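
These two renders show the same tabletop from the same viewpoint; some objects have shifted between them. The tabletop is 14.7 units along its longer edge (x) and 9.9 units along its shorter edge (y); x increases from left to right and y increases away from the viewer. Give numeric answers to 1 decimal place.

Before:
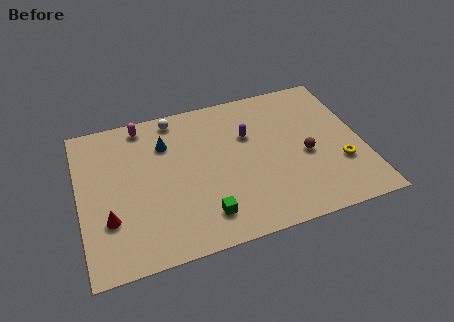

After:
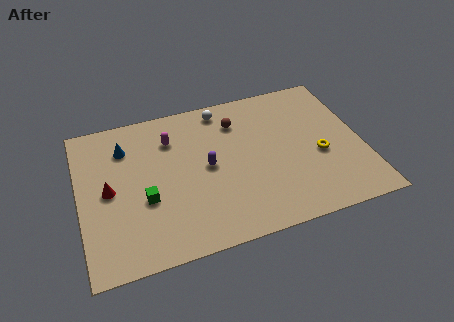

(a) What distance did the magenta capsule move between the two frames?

2.0

The magenta capsule was near (3.5, 8.8) before and (4.9, 7.4) after, so it travelled √(1.4² + 1.4²) ≈ 2.0 units.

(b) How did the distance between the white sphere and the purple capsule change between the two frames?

-0.5

The distance was about 4.4 in the first image and 3.9 in the second, so they moved 0.5 units closer together.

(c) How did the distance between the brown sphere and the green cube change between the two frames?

+0.4

The distance was about 6.0 in the first image and 6.4 in the second, so they moved 0.4 units further apart.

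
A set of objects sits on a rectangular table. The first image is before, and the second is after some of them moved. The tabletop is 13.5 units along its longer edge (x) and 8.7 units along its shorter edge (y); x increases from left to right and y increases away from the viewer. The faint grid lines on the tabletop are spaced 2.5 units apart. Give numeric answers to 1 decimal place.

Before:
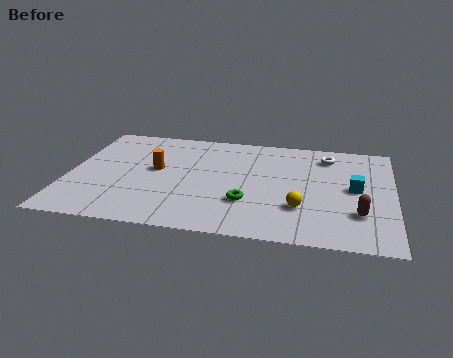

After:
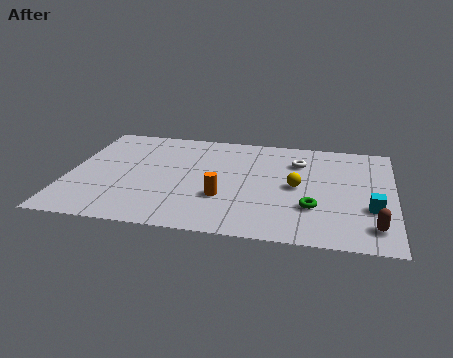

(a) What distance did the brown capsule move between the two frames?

1.1

The brown capsule was near (12.1, 2.5) before and (12.7, 1.6) after, so it travelled √(0.6² + 0.9²) ≈ 1.1 units.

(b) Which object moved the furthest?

the orange cylinder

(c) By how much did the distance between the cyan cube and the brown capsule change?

-0.6

The distance was about 2.0 in the first image and 1.4 in the second, so they moved 0.6 units closer together.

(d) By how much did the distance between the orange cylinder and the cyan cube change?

-2.2

They were about 8.3 units apart before and 6.1 after — 2.2 units closer together.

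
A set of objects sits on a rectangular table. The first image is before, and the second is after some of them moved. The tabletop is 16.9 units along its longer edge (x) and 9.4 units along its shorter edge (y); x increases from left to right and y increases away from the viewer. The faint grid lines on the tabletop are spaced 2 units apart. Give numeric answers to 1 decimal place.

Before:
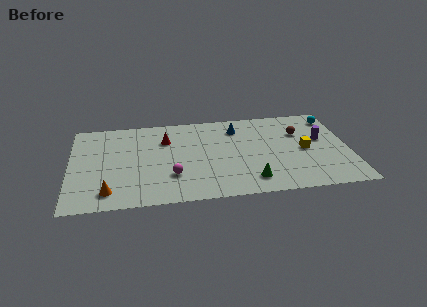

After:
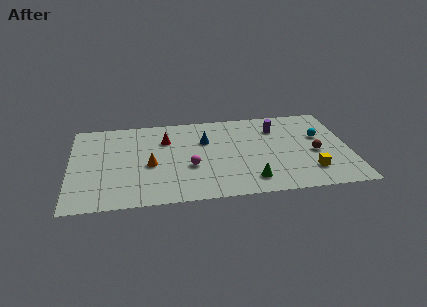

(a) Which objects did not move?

the red cone and the green cone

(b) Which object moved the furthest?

the orange cone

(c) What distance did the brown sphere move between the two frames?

2.4

The brown sphere moved from about (14.0, 6.4) to (14.8, 4.1), a distance of √(0.8² + 2.3²) ≈ 2.4.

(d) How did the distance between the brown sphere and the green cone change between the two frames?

-1.0

They were about 5.7 units apart before and 4.7 after — 1.0 units closer together.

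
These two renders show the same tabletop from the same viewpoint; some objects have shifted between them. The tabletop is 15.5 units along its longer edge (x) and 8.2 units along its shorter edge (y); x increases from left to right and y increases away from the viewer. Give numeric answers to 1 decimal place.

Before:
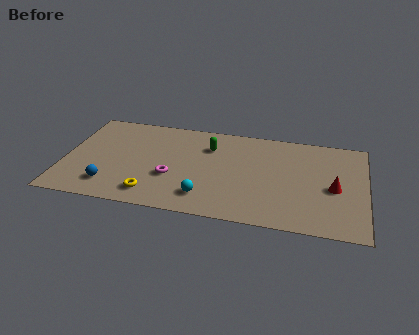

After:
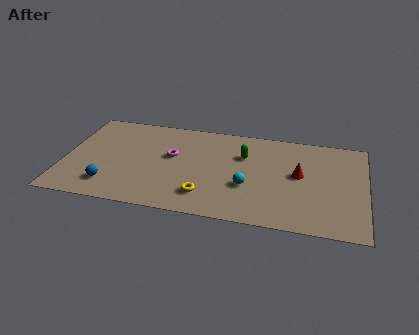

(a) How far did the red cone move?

2.0

The red cone was near (13.9, 3.7) before and (12.1, 4.5) after, so it travelled √(1.8² + 0.8²) ≈ 2.0 units.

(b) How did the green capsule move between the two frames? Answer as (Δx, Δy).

(1.8, -0.4)

The green capsule started near (7.4, 6.0) and ended near (9.2, 5.6).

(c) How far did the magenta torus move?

1.8

The magenta torus was near (5.6, 3.0) before and (5.5, 4.8) after, so it travelled √(0.1² + 1.8²) ≈ 1.8 units.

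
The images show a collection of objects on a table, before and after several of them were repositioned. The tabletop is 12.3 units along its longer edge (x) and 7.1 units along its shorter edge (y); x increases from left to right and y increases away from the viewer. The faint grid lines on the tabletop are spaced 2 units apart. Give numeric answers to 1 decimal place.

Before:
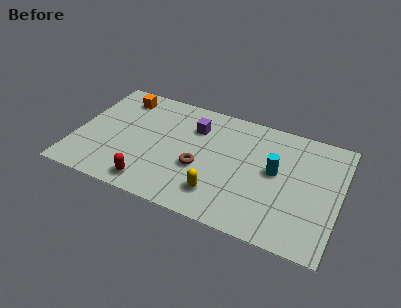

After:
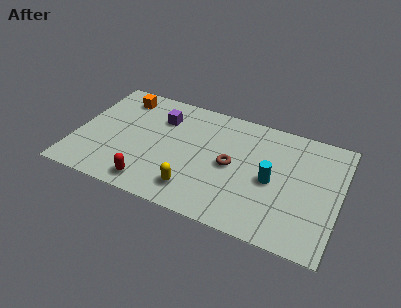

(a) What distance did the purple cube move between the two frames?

1.6

From (5.4, 5.2) to (3.8, 5.2), the purple cube covered √(1.6² + 0.0²) ≈ 1.6 units.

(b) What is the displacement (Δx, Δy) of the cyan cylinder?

(-0.1, -0.6)

From the two frames, the cyan cylinder sits at roughly (9.3, 3.9) before and (9.2, 3.3) after.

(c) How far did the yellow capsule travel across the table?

1.1

The yellow capsule moved from about (6.9, 1.6) to (5.8, 1.4), a distance of √(1.1² + 0.2²) ≈ 1.1.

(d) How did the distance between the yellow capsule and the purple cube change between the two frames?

+0.4

They were about 3.9 units apart before and 4.3 after — 0.4 units further apart.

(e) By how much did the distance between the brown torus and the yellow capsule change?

+1.0

The distance was about 1.6 in the first image and 2.6 in the second, so they moved 1.0 units further apart.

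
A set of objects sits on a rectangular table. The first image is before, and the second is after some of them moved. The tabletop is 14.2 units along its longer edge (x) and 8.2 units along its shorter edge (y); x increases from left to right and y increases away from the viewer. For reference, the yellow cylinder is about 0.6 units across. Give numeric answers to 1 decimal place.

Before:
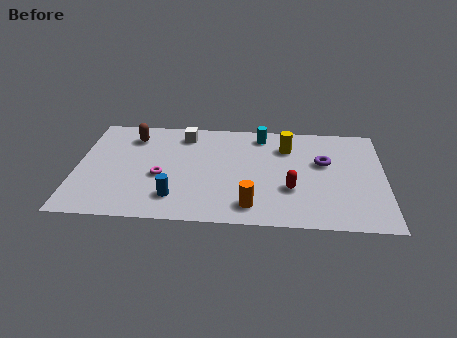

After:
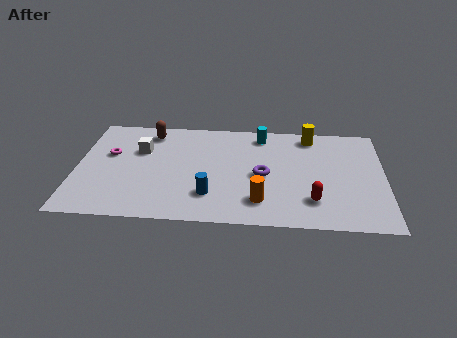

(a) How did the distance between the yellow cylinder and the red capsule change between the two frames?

+1.8

Before: roughly 3.3 units apart; after: 5.1. That's 1.8 units further apart.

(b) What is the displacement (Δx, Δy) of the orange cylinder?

(0.4, 0.4)

From the two frames, the orange cylinder sits at roughly (8.1, 1.4) before and (8.5, 1.8) after.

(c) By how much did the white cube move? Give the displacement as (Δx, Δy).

(-2.0, -1.4)

The white cube was at about (4.9, 6.8) and moved to about (2.9, 5.4).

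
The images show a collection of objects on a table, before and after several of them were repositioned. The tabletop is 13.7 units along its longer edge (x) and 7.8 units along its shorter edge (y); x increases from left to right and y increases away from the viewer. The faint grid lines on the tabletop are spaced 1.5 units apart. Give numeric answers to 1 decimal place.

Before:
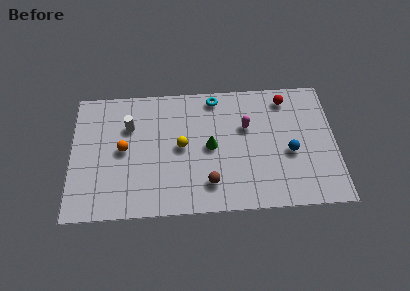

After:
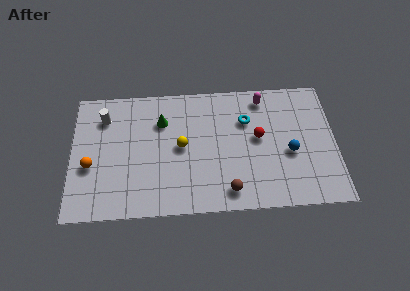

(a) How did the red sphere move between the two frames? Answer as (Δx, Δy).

(-1.5, -2.3)

The red sphere started near (11.2, 6.6) and ended near (9.7, 4.3).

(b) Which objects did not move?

the blue sphere and the yellow sphere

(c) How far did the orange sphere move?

1.9

From (2.7, 4.0) to (1.0, 3.1), the orange sphere covered √(1.7² + 0.9²) ≈ 1.9 units.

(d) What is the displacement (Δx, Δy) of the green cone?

(-2.5, 1.7)

From the two frames, the green cone sits at roughly (7.2, 3.9) before and (4.7, 5.6) after.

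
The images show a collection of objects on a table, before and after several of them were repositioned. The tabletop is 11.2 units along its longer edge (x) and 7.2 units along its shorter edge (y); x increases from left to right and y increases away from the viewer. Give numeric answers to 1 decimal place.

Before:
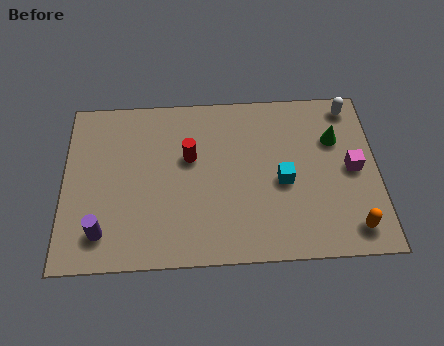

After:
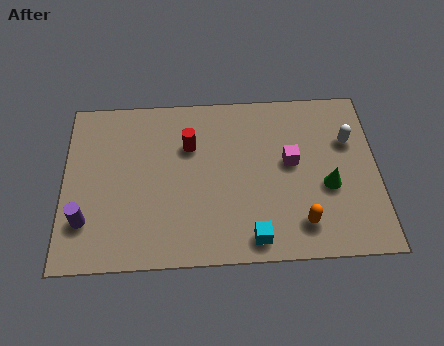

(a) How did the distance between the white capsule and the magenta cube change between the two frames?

-0.5

Before: roughly 2.7 units apart; after: 2.2. That's 0.5 units closer together.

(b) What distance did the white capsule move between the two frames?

1.5

From (10.3, 6.3) to (10.2, 4.8), the white capsule covered √(0.1² + 1.5²) ≈ 1.5 units.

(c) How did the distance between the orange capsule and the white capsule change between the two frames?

-1.4

They were about 5.2 units apart before and 3.8 after — 1.4 units closer together.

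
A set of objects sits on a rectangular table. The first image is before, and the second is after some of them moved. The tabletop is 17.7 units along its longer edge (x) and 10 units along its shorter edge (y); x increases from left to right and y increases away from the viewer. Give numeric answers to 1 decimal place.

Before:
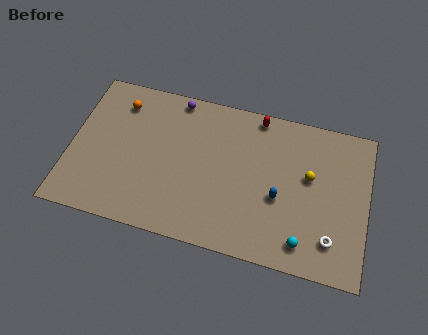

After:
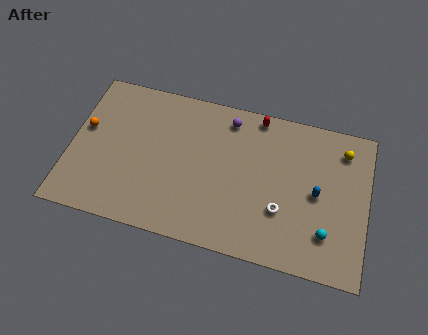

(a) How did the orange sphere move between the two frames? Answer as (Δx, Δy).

(-1.9, -2.2)

The orange sphere started near (2.7, 8.0) and ended near (0.8, 5.8).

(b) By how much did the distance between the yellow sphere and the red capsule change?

+0.7

The distance was about 4.6 in the first image and 5.3 in the second, so they moved 0.7 units further apart.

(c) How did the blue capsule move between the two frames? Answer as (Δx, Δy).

(2.2, 0.8)

The blue capsule started near (12.5, 4.1) and ended near (14.7, 4.9).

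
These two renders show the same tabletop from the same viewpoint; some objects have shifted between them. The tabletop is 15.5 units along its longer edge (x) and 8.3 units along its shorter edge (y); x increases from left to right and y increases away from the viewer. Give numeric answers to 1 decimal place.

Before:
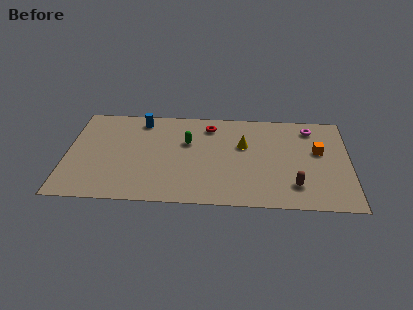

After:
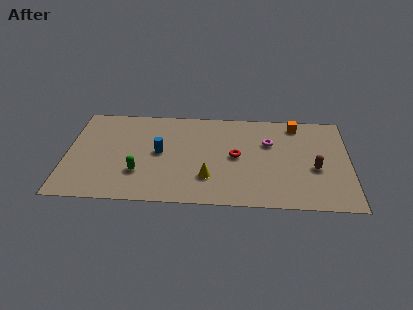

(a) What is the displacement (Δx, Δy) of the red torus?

(1.5, -2.6)

From the two frames, the red torus sits at roughly (7.8, 6.8) before and (9.3, 4.2) after.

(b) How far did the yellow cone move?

3.5

The yellow cone was near (9.7, 5.2) before and (7.8, 2.3) after, so it travelled √(1.9² + 2.9²) ≈ 3.5 units.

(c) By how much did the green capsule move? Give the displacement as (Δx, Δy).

(-2.6, -2.8)

From the two frames, the green capsule sits at roughly (6.6, 5.3) before and (4.0, 2.5) after.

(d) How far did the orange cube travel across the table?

2.6

The orange cube was near (13.8, 4.9) before and (12.6, 7.2) after, so it travelled √(1.2² + 2.3²) ≈ 2.6 units.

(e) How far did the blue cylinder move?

3.0

From (4.0, 7.1) to (5.1, 4.3), the blue cylinder covered √(1.1² + 2.8²) ≈ 3.0 units.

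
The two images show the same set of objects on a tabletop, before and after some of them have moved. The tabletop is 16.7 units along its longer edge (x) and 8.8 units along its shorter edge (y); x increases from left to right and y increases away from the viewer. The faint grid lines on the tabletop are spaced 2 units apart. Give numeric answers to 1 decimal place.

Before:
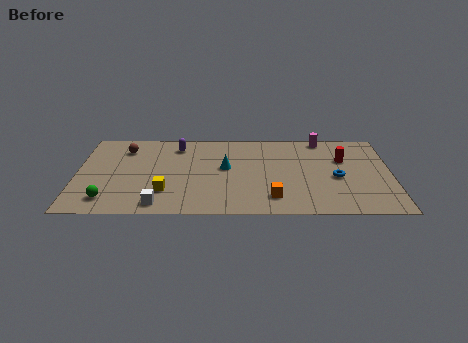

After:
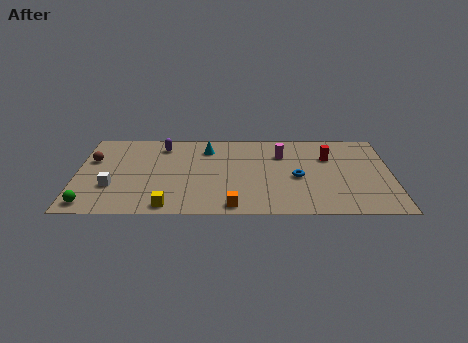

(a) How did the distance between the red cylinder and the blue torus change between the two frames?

+0.8

They were about 1.9 units apart before and 2.7 after — 0.8 units further apart.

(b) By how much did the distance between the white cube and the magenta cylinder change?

-1.5

The distance was about 11.1 in the first image and 9.6 in the second, so they moved 1.5 units closer together.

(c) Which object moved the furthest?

the white cube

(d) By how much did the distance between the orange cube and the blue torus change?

+0.5

Before: roughly 4.0 units apart; after: 4.5. That's 0.5 units further apart.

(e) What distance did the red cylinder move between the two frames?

0.8

The red cylinder moved from about (14.2, 5.8) to (13.4, 6.0), a distance of √(0.8² + 0.2²) ≈ 0.8.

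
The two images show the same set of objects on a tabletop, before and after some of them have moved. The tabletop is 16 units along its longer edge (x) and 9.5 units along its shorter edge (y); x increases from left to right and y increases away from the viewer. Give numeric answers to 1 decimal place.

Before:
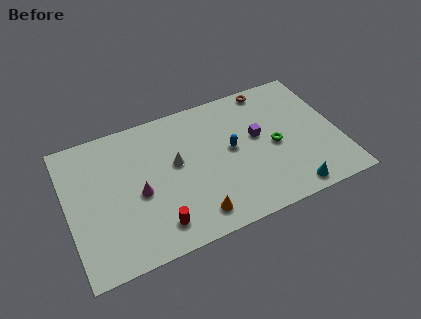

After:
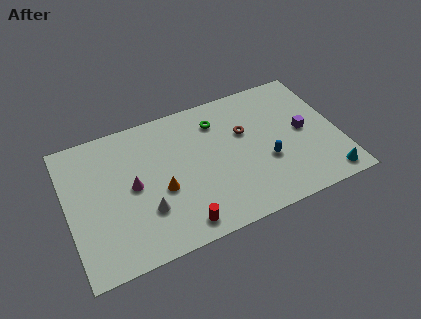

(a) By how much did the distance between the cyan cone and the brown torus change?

-1.1

They were about 7.6 units apart before and 6.5 after — 1.1 units closer together.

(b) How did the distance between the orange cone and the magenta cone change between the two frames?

-2.2

Before: roughly 4.0 units apart; after: 1.8. That's 2.2 units closer together.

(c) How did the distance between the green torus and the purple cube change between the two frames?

+4.2

They were about 1.3 units apart before and 5.5 after — 4.2 units further apart.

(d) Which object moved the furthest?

the green torus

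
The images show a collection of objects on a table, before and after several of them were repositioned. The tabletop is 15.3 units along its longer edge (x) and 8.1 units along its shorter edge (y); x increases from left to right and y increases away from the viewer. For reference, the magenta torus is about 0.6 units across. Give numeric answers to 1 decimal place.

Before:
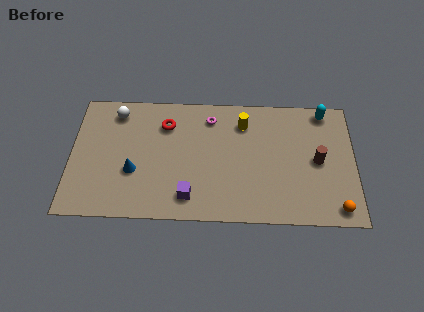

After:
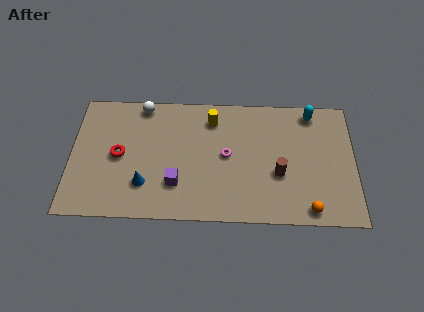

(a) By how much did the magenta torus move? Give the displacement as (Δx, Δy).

(0.9, -2.4)

The magenta torus was at about (7.5, 6.6) and moved to about (8.4, 4.2).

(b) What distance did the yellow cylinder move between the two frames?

1.7

From (9.3, 6.3) to (7.6, 6.5), the yellow cylinder covered √(1.7² + 0.2²) ≈ 1.7 units.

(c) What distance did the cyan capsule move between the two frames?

0.7

The cyan capsule moved from about (13.7, 7.2) to (13.0, 7.1), a distance of √(0.7² + 0.1²) ≈ 0.7.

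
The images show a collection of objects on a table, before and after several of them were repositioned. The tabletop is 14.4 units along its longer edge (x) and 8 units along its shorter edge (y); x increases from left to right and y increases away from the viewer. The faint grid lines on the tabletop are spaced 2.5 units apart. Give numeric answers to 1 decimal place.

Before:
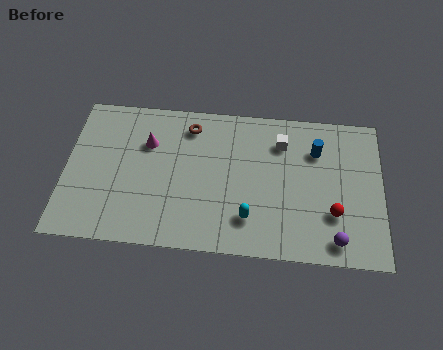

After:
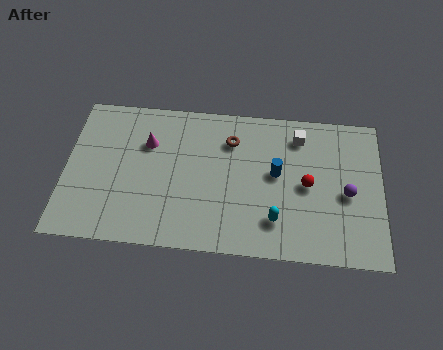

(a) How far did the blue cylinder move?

2.3

From (11.4, 5.8) to (9.6, 4.4), the blue cylinder covered √(1.8² + 1.4²) ≈ 2.3 units.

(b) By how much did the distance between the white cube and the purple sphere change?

-2.0

Before: roughly 5.6 units apart; after: 3.6. That's 2.0 units closer together.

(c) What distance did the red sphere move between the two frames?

1.8

The red sphere was near (12.2, 2.5) before and (11.0, 3.9) after, so it travelled √(1.2² + 1.4²) ≈ 1.8 units.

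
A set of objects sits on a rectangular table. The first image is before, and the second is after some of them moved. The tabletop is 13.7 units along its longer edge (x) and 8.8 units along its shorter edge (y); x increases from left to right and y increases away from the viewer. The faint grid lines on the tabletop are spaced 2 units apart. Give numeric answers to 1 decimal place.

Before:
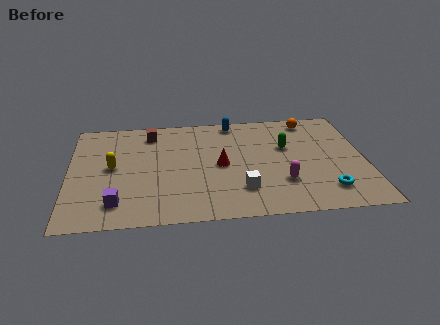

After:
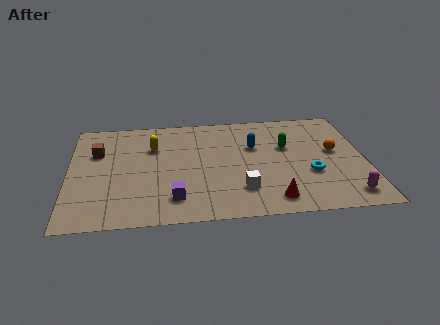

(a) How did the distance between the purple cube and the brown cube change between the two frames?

-0.4

Before: roughly 5.8 units apart; after: 5.4. That's 0.4 units closer together.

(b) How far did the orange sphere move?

3.0

The orange sphere was near (11.3, 7.7) before and (12.3, 4.9) after, so it travelled √(1.0² + 2.8²) ≈ 3.0 units.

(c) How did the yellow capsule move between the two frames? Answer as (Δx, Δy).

(1.9, 1.5)

From the two frames, the yellow capsule sits at roughly (2.0, 4.6) before and (3.9, 6.1) after.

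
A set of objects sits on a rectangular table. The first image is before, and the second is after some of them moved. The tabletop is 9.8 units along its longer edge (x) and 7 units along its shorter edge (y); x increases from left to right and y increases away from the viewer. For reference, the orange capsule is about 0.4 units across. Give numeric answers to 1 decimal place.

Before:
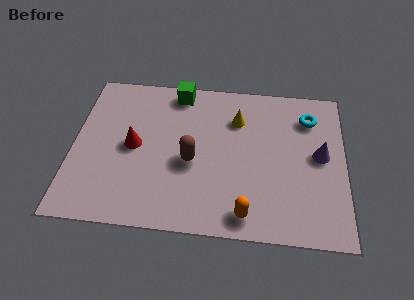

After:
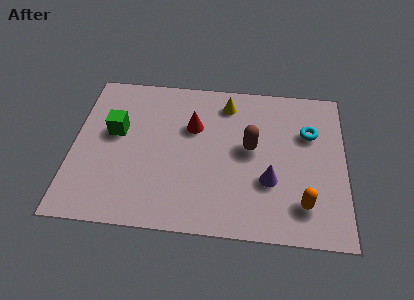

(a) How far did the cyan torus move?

0.7

The cyan torus moved from about (8.5, 5.4) to (8.5, 4.7), a distance of √(0.0² + 0.7²) ≈ 0.7.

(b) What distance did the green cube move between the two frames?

3.0

The green cube moved from about (3.7, 6.2) to (1.5, 4.1), a distance of √(2.2² + 2.1²) ≈ 3.0.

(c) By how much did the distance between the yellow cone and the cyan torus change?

+0.6

Before: roughly 2.6 units apart; after: 3.2. That's 0.6 units further apart.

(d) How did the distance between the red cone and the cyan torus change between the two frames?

-2.4

They were about 6.6 units apart before and 4.2 after — 2.4 units closer together.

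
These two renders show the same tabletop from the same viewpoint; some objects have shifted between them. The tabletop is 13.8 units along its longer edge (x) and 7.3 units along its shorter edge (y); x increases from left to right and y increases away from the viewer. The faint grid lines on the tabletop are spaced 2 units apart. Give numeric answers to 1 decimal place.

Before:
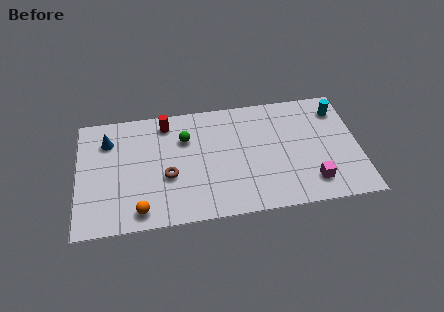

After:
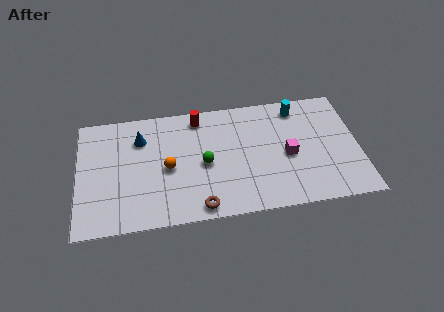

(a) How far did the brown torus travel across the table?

2.6

From (4.4, 2.9) to (5.9, 0.8), the brown torus covered √(1.5² + 2.1²) ≈ 2.6 units.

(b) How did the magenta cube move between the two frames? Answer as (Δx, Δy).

(-1.1, 1.8)

The magenta cube started near (11.4, 1.5) and ended near (10.3, 3.3).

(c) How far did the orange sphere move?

2.8

The orange sphere moved from about (3.0, 1.0) to (4.4, 3.4), a distance of √(1.4² + 2.4²) ≈ 2.8.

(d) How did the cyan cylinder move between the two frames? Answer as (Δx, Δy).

(-2.0, 0.4)

From the two frames, the cyan cylinder sits at roughly (12.9, 5.8) before and (10.9, 6.2) after.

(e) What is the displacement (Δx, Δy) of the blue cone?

(1.6, -0.1)

The blue cone was at about (1.5, 5.5) and moved to about (3.1, 5.4).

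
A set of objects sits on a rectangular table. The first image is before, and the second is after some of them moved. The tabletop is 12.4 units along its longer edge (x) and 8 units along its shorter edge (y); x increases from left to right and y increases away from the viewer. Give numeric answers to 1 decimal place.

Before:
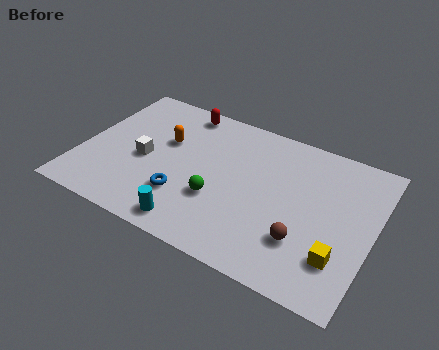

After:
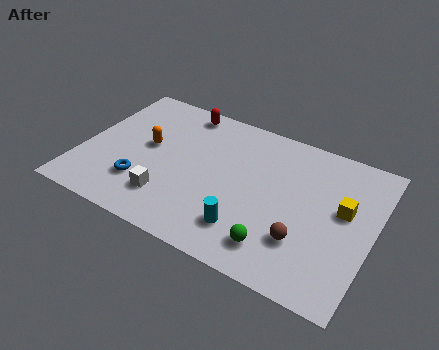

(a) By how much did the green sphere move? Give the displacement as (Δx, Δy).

(2.7, -1.3)

From the two frames, the green sphere sits at roughly (6.0, 2.8) before and (8.7, 1.5) after.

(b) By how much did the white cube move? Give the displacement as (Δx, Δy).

(1.3, -1.7)

From the two frames, the white cube sits at roughly (2.7, 3.6) before and (4.0, 1.9) after.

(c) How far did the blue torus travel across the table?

1.8

The blue torus moved from about (4.6, 2.3) to (2.8, 2.2), a distance of √(1.8² + 0.1²) ≈ 1.8.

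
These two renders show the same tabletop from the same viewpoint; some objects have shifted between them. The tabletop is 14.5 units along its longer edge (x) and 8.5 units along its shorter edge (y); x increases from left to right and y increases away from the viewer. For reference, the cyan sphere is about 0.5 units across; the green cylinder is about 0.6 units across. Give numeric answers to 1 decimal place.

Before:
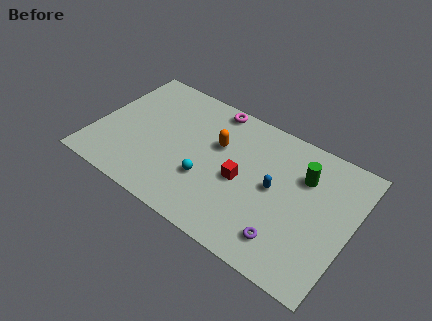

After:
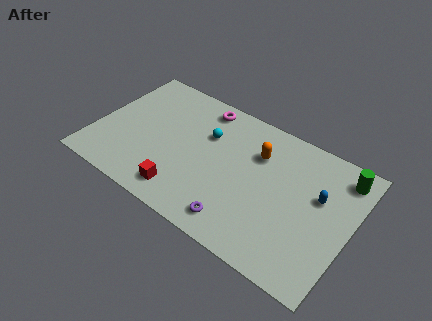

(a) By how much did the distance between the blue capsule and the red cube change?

+6.2

They were about 1.9 units apart before and 8.1 after — 6.2 units further apart.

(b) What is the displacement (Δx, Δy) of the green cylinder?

(2.0, 1.1)

The green cylinder started near (11.6, 6.0) and ended near (13.6, 7.1).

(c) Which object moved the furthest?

the red cube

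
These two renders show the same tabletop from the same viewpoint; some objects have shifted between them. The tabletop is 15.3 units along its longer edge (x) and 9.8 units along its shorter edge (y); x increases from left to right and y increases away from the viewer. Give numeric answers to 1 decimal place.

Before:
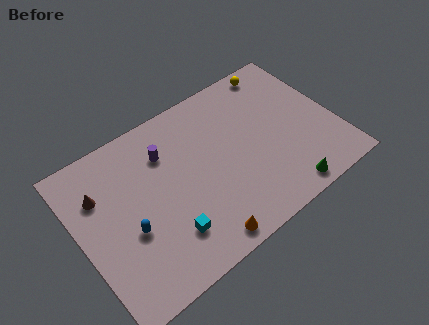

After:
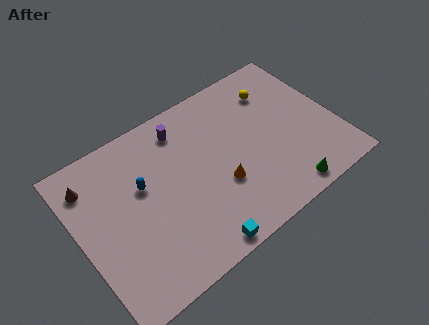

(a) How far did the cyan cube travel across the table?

2.1

The cyan cube moved from about (4.7, 2.4) to (6.1, 0.8), a distance of √(1.4² + 1.6²) ≈ 2.1.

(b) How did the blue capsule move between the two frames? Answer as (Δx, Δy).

(1.2, 2.1)

The blue capsule was at about (2.7, 3.9) and moved to about (3.9, 6.0).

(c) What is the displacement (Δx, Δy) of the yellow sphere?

(-0.5, -1.3)

From the two frames, the yellow sphere sits at roughly (12.8, 8.8) before and (12.3, 7.5) after.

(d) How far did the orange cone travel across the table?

3.0

The orange cone was near (6.4, 1.0) before and (8.1, 3.5) after, so it travelled √(1.7² + 2.5²) ≈ 3.0 units.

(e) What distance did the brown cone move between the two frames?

1.0

The brown cone moved from about (1.5, 6.9) to (1.1, 7.8), a distance of √(0.4² + 0.9²) ≈ 1.0.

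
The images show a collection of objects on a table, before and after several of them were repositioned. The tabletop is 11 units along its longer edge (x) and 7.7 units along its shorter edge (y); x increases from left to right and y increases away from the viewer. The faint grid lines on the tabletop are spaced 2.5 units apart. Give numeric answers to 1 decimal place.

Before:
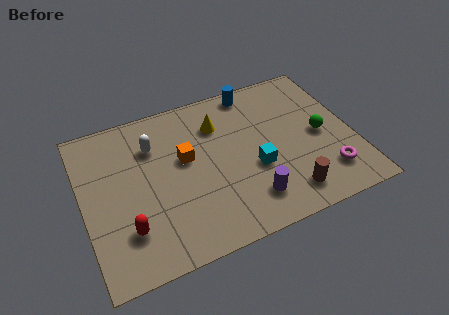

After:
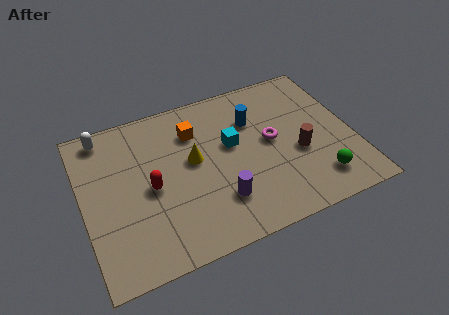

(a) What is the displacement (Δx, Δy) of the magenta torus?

(-2.0, 2.4)

The magenta torus started near (9.7, 1.7) and ended near (7.7, 4.1).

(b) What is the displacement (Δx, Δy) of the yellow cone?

(-1.2, -1.4)

The yellow cone was at about (5.7, 5.7) and moved to about (4.5, 4.3).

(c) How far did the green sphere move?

2.2

The green sphere moved from about (9.7, 3.7) to (9.3, 1.5), a distance of √(0.4² + 2.2²) ≈ 2.2.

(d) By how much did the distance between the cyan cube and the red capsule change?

-1.9

They were about 5.4 units apart before and 3.5 after — 1.9 units closer together.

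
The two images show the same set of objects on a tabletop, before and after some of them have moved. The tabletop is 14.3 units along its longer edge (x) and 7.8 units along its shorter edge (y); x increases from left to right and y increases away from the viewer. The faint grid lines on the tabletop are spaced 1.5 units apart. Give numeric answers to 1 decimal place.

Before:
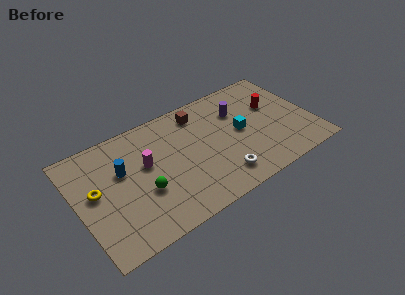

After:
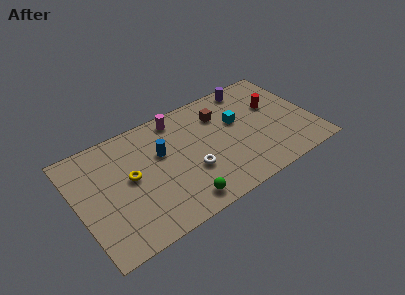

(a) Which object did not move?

the red cylinder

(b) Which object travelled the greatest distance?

the magenta cylinder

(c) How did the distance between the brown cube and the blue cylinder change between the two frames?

-1.3

The distance was about 5.2 in the first image and 3.9 in the second, so they moved 1.3 units closer together.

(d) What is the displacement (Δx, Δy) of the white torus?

(-1.6, 1.3)

From the two frames, the white torus sits at roughly (8.3, 1.5) before and (6.7, 2.8) after.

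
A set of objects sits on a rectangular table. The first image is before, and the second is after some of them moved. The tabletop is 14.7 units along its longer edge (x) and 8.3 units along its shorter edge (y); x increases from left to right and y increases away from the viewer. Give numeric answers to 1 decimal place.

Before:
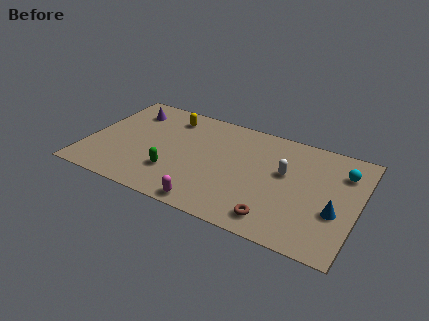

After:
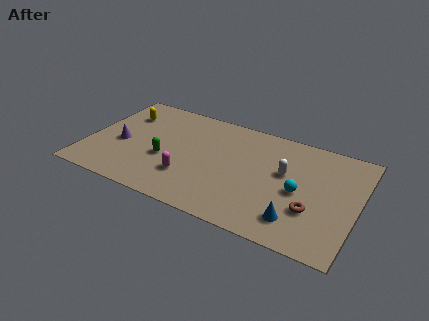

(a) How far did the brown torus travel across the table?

2.3

The brown torus was near (10.6, 1.3) before and (12.4, 2.7) after, so it travelled √(1.8² + 1.4²) ≈ 2.3 units.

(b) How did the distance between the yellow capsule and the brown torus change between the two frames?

+2.8

They were about 8.5 units apart before and 11.3 after — 2.8 units further apart.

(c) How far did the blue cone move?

2.4

The blue cone moved from about (13.6, 3.1) to (11.7, 1.7), a distance of √(1.9² + 1.4²) ≈ 2.4.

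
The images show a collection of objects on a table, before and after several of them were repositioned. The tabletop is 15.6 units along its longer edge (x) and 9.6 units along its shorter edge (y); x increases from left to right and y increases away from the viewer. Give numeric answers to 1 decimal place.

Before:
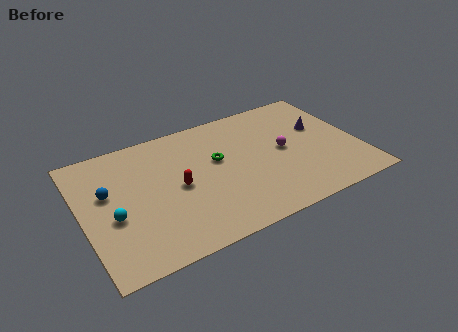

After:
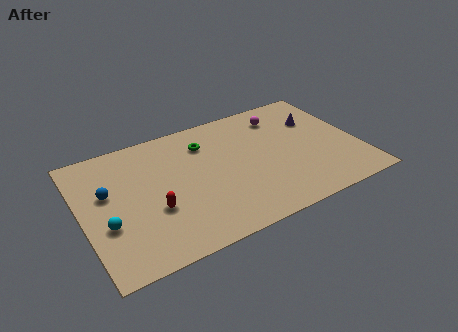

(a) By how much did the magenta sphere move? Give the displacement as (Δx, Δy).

(0.3, 2.8)

From the two frames, the magenta sphere sits at roughly (11.4, 4.9) before and (11.7, 7.7) after.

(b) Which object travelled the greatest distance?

the magenta sphere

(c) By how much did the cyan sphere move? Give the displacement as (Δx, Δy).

(-0.4, -0.4)

The cyan sphere was at about (1.6, 3.9) and moved to about (1.2, 3.5).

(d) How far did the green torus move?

1.7

The green torus was near (7.7, 5.7) before and (7.2, 7.3) after, so it travelled √(0.5² + 1.6²) ≈ 1.7 units.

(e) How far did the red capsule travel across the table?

1.9

From (5.3, 4.6) to (3.8, 3.5), the red capsule covered √(1.5² + 1.1²) ≈ 1.9 units.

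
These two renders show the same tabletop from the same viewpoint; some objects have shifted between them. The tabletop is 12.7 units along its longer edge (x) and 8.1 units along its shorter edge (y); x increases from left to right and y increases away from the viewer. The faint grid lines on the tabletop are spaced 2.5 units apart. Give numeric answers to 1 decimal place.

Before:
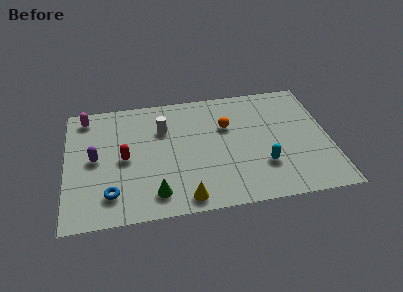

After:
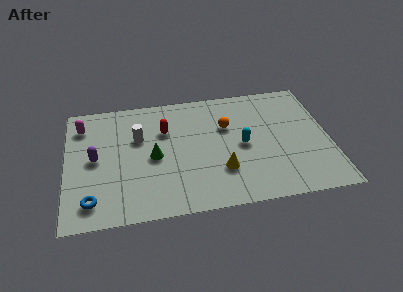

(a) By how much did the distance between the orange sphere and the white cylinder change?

+1.2

Before: roughly 3.1 units apart; after: 4.3. That's 1.2 units further apart.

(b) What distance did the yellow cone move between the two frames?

2.3

From (5.6, 0.9) to (7.4, 2.4), the yellow cone covered √(1.8² + 1.5²) ≈ 2.3 units.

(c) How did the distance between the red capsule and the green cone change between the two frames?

-1.1

Before: roughly 2.9 units apart; after: 1.8. That's 1.1 units closer together.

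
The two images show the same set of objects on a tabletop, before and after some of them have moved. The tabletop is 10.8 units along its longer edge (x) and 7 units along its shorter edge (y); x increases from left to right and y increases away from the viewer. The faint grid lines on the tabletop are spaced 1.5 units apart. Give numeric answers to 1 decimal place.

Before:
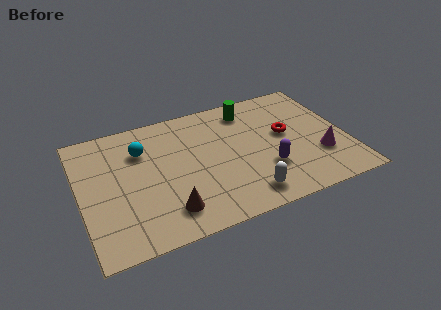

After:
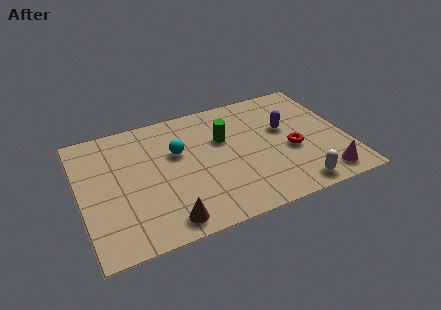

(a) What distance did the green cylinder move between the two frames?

1.8

The green cylinder was near (7.1, 5.8) before and (5.9, 4.5) after, so it travelled √(1.2² + 1.3²) ≈ 1.8 units.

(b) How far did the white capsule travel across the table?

2.0

The white capsule moved from about (6.4, 1.1) to (8.4, 0.8), a distance of √(2.0² + 0.3²) ≈ 2.0.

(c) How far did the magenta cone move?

1.2

From (9.6, 2.2) to (9.6, 1.0), the magenta cone covered √(0.0² + 1.2²) ≈ 1.2 units.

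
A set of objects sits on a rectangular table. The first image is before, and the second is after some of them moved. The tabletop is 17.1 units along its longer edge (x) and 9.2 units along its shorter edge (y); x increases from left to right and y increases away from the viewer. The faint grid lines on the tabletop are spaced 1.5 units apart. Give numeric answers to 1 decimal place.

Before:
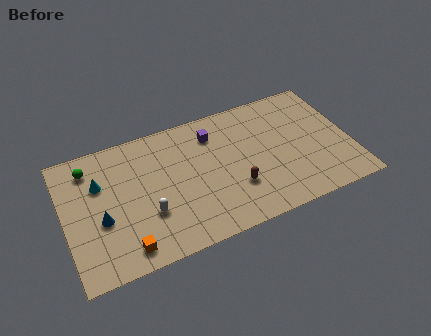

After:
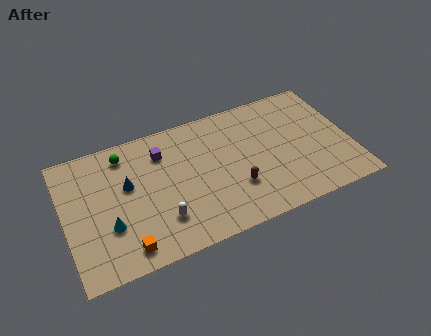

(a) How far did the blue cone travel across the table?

2.5

The blue cone moved from about (2.1, 3.7) to (3.8, 5.5), a distance of √(1.7² + 1.8²) ≈ 2.5.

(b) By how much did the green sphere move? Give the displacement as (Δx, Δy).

(2.1, 0.2)

From the two frames, the green sphere sits at roughly (1.7, 7.5) before and (3.8, 7.7) after.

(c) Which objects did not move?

the orange cube and the brown capsule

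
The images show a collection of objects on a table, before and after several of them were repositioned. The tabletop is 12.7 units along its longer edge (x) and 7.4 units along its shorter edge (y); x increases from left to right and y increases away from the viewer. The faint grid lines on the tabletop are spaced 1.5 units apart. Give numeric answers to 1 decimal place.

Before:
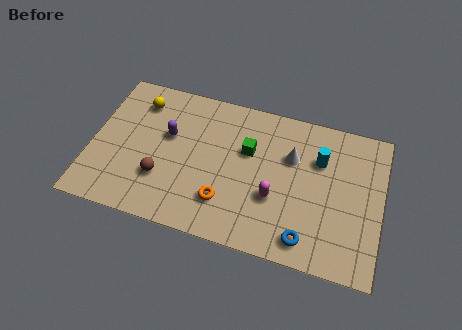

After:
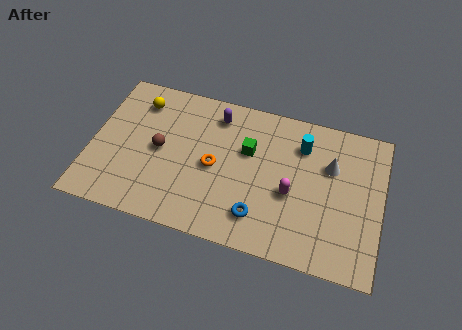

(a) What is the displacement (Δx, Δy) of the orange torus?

(-0.6, 1.6)

The orange torus was at about (6.0, 1.9) and moved to about (5.4, 3.5).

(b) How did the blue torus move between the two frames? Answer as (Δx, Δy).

(-2.1, 0.5)

From the two frames, the blue torus sits at roughly (9.6, 1.1) before and (7.5, 1.6) after.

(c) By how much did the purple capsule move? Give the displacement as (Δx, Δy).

(2.0, 1.6)

The purple capsule started near (3.3, 4.5) and ended near (5.3, 6.1).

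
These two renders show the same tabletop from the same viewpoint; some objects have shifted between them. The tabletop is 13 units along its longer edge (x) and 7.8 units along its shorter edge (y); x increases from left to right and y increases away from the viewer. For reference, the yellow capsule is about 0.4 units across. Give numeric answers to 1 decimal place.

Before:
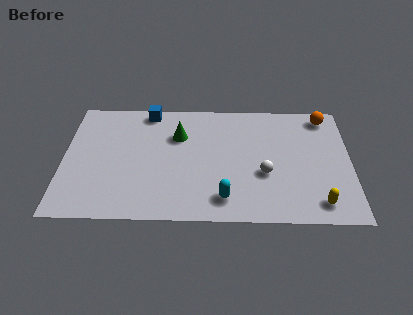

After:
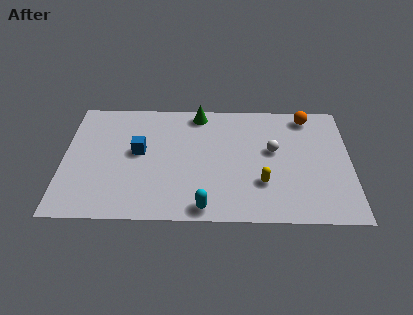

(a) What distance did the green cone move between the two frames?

1.7

The green cone moved from about (5.2, 5.4) to (6.1, 6.9), a distance of √(0.9² + 1.5²) ≈ 1.7.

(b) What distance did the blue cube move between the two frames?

2.7

The blue cube was near (3.8, 7.0) before and (3.4, 4.3) after, so it travelled √(0.4² + 2.7²) ≈ 2.7 units.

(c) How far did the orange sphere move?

0.8

The orange sphere was near (11.9, 6.8) before and (11.1, 6.8) after, so it travelled √(0.8² + 0.0²) ≈ 0.8 units.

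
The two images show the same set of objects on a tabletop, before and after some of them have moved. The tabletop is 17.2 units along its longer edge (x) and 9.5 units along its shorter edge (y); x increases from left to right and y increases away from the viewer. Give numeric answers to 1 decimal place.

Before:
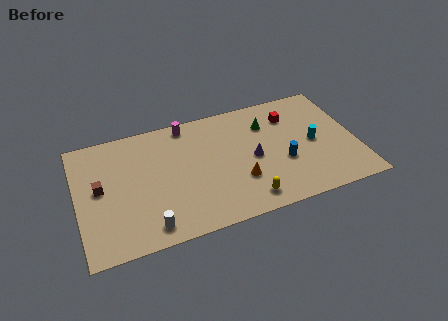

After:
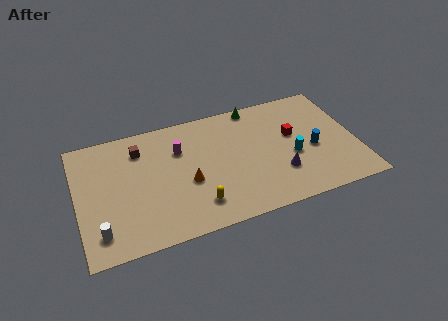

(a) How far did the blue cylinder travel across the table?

2.0

The blue cylinder moved from about (12.6, 3.6) to (14.5, 4.1), a distance of √(1.9² + 0.5²) ≈ 2.0.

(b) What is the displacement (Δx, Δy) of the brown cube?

(2.6, 2.3)

From the two frames, the brown cube sits at roughly (1.4, 5.1) before and (4.0, 7.4) after.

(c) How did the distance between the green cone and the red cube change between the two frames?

+2.2

Before: roughly 1.5 units apart; after: 3.7. That's 2.2 units further apart.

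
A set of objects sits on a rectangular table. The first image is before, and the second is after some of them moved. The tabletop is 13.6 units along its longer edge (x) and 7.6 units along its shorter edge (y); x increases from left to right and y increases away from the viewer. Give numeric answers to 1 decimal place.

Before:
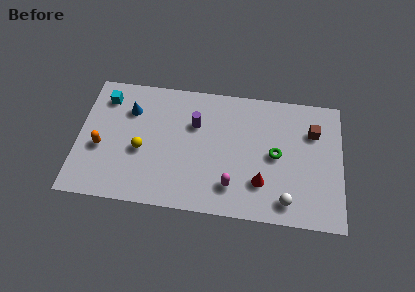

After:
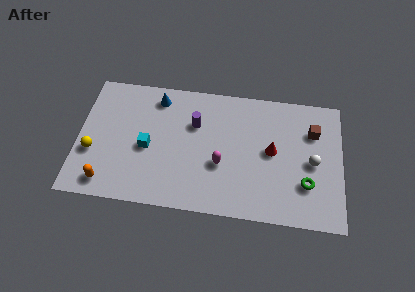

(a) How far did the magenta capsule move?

1.3

From (8.0, 1.7) to (7.4, 2.9), the magenta capsule covered √(0.6² + 1.2²) ≈ 1.3 units.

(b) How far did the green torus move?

2.2

The green torus moved from about (10.2, 3.8) to (11.8, 2.3), a distance of √(1.6² + 1.5²) ≈ 2.2.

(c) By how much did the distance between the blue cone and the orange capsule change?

+3.0

The distance was about 2.8 in the first image and 5.8 in the second, so they moved 3.0 units further apart.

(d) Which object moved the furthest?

the cyan cube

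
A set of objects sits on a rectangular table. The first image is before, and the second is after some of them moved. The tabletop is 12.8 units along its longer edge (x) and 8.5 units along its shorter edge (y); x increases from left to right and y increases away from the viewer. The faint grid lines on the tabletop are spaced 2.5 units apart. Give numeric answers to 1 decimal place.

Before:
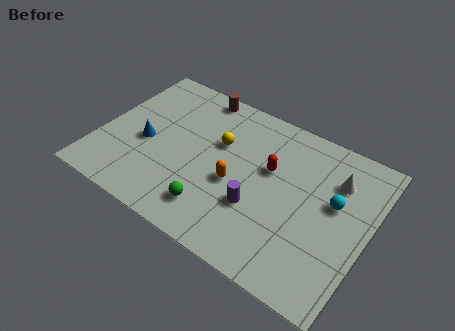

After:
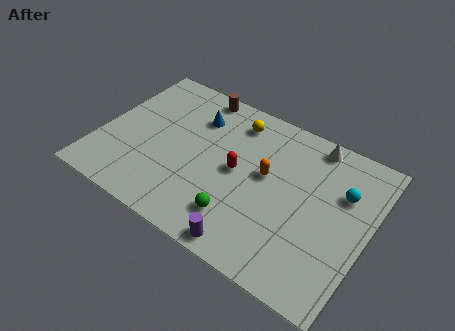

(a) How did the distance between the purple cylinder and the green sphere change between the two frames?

-0.9

They were about 2.2 units apart before and 1.3 after — 0.9 units closer together.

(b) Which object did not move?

the brown cylinder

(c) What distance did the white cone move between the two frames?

1.9

The white cone moved from about (11.0, 6.2) to (9.7, 7.6), a distance of √(1.3² + 1.4²) ≈ 1.9.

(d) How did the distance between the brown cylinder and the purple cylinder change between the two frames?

+1.8

Before: roughly 6.1 units apart; after: 7.9. That's 1.8 units further apart.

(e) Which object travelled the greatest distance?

the blue cone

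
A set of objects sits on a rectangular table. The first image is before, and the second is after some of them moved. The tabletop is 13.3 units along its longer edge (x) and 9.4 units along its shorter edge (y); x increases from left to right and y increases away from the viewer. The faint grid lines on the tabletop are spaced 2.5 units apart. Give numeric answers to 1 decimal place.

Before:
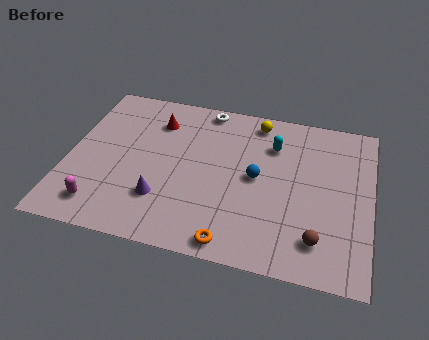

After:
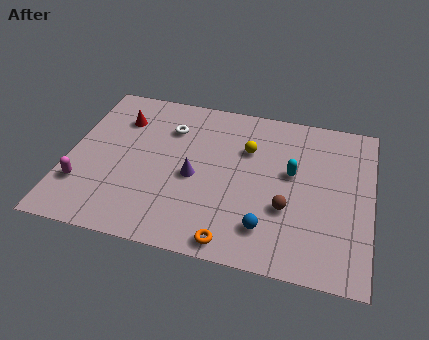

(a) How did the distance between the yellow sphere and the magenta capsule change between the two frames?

-1.2

They were about 9.2 units apart before and 8.0 after — 1.2 units closer together.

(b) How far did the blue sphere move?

2.9

The blue sphere was near (8.3, 4.8) before and (8.9, 2.0) after, so it travelled √(0.6² + 2.8²) ≈ 2.9 units.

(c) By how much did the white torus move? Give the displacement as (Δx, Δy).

(-1.5, -1.6)

The white torus was at about (5.8, 8.5) and moved to about (4.3, 6.9).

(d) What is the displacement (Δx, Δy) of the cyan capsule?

(0.9, -1.5)

From the two frames, the cyan capsule sits at roughly (8.9, 6.9) before and (9.8, 5.4) after.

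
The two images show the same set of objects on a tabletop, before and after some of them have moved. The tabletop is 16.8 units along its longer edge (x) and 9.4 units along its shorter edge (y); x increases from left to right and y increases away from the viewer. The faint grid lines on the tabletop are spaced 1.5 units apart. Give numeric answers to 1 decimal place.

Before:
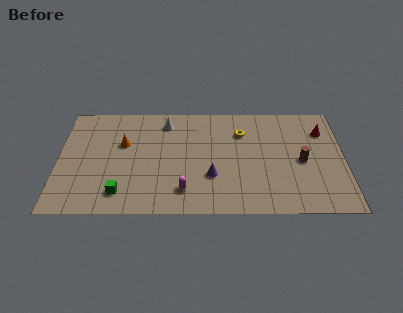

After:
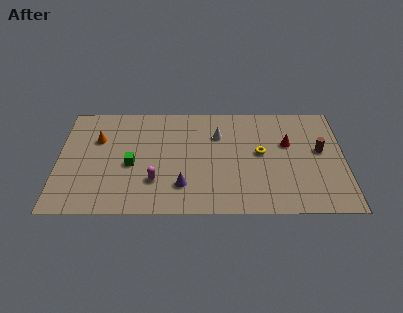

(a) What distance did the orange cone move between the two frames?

1.6

The orange cone was near (3.8, 5.9) before and (2.3, 6.3) after, so it travelled √(1.5² + 0.4²) ≈ 1.6 units.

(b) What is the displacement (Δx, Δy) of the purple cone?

(-1.7, -0.8)

The purple cone started near (9.0, 3.1) and ended near (7.3, 2.3).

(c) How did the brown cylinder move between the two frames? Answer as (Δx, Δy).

(1.1, 0.9)

The brown cylinder started near (14.3, 4.4) and ended near (15.4, 5.3).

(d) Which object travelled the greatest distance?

the white cone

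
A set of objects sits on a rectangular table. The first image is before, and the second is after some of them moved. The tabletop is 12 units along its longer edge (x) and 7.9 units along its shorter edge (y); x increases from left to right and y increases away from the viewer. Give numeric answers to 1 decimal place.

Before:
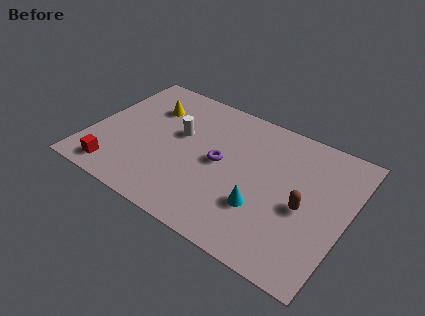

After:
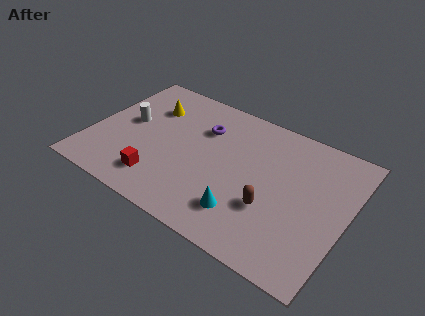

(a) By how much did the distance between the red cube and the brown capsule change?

-3.6

The distance was about 8.8 in the first image and 5.2 in the second, so they moved 3.6 units closer together.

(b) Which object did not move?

the yellow cone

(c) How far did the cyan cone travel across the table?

1.0

The cyan cone moved from about (8.3, 2.5) to (7.6, 1.8), a distance of √(0.7² + 0.7²) ≈ 1.0.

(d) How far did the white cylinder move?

2.4

From (4.0, 4.7) to (1.6, 4.3), the white cylinder covered √(2.4² + 0.4²) ≈ 2.4 units.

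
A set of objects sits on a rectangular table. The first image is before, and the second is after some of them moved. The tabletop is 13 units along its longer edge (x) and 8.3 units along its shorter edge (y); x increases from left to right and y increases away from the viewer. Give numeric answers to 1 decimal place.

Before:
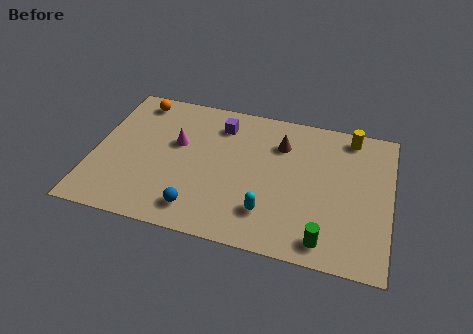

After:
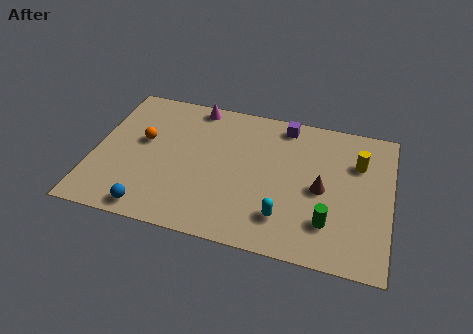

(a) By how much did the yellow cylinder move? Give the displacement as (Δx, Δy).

(0.4, -1.5)

From the two frames, the yellow cylinder sits at roughly (11.1, 7.3) before and (11.5, 5.8) after.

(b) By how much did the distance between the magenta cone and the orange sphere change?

+0.4

They were about 3.0 units apart before and 3.4 after — 0.4 units further apart.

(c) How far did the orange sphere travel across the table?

2.5

From (1.6, 7.2) to (2.1, 4.8), the orange sphere covered √(0.5² + 2.4²) ≈ 2.5 units.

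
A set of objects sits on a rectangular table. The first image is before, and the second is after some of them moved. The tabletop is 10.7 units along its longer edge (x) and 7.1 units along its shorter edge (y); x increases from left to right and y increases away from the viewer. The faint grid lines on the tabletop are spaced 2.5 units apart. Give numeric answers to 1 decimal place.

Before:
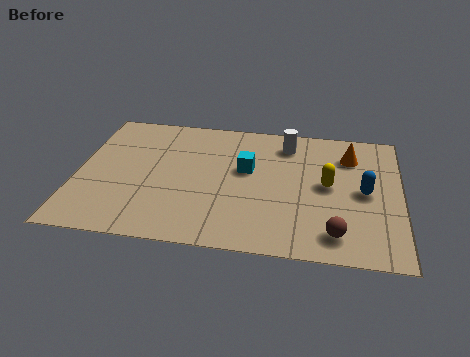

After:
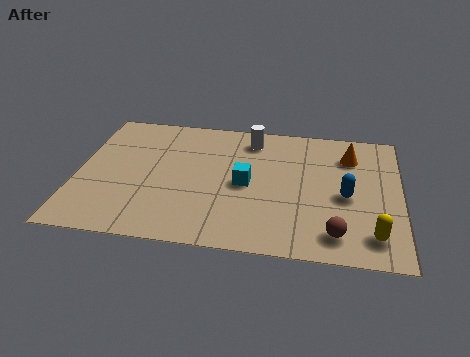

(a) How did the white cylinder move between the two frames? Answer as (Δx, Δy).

(-1.2, 0.1)

The white cylinder started near (6.9, 5.8) and ended near (5.7, 5.9).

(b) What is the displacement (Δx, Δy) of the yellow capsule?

(1.5, -2.4)

The yellow capsule started near (8.3, 3.7) and ended near (9.8, 1.3).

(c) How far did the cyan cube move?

0.8

The cyan cube was near (5.6, 4.2) before and (5.6, 3.4) after, so it travelled √(0.0² + 0.8²) ≈ 0.8 units.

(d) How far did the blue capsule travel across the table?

0.7

The blue capsule was near (9.5, 3.5) before and (8.9, 3.2) after, so it travelled √(0.6² + 0.3²) ≈ 0.7 units.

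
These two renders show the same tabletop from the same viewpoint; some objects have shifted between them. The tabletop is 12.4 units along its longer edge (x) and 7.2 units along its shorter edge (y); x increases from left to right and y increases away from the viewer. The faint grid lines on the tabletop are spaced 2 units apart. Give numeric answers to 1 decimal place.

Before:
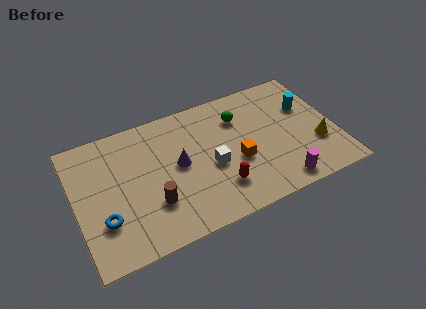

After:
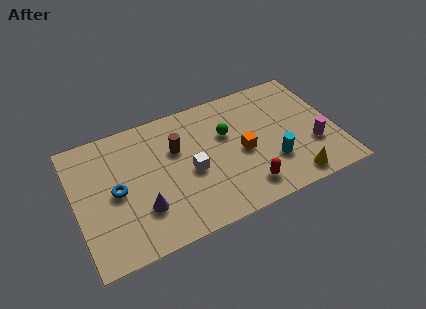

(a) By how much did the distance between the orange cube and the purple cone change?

+2.2

The distance was about 2.8 in the first image and 5.0 in the second, so they moved 2.2 units further apart.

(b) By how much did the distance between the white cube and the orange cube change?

+1.3

The distance was about 1.2 in the first image and 2.5 in the second, so they moved 1.3 units further apart.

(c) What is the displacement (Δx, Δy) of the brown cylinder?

(1.4, 2.5)

From the two frames, the brown cylinder sits at roughly (3.5, 2.2) before and (4.9, 4.7) after.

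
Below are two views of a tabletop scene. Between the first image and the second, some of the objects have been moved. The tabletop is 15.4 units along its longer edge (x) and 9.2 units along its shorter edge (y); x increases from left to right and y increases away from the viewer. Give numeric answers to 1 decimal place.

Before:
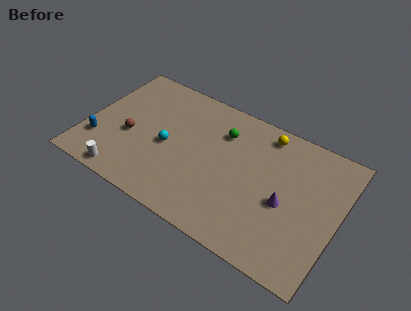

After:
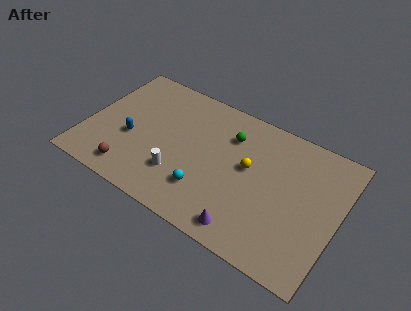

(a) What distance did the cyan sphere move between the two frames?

3.2

The cyan sphere was near (5.0, 4.2) before and (7.7, 2.4) after, so it travelled √(2.7² + 1.8²) ≈ 3.2 units.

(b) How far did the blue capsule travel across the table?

2.2

The blue capsule moved from about (1.0, 2.5) to (2.8, 3.7), a distance of √(1.8² + 1.2²) ≈ 2.2.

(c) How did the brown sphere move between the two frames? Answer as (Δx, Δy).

(0.5, -2.4)

From the two frames, the brown sphere sits at roughly (2.7, 3.8) before and (3.2, 1.4) after.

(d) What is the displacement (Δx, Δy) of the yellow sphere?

(-0.6, -2.8)

The yellow sphere was at about (10.5, 8.0) and moved to about (9.9, 5.2).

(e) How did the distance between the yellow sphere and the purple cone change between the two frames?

-0.4

They were about 4.4 units apart before and 4.0 after — 0.4 units closer together.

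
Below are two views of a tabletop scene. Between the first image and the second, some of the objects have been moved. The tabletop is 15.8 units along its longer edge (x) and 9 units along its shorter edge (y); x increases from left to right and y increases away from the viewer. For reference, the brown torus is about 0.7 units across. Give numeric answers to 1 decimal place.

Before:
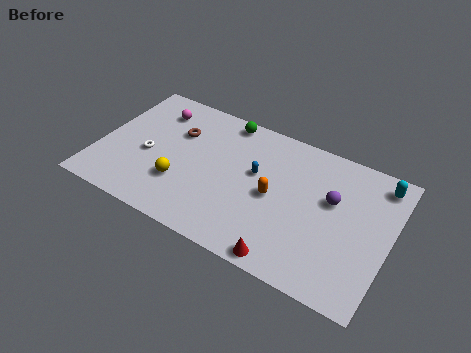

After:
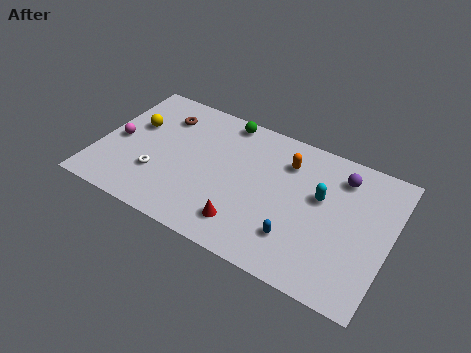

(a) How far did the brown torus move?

1.2

From (4.0, 6.1) to (3.1, 6.9), the brown torus covered √(0.9² + 0.8²) ≈ 1.2 units.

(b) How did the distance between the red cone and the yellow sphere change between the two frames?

+1.3

They were about 6.4 units apart before and 7.7 after — 1.3 units further apart.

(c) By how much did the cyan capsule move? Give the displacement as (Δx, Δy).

(-2.9, -2.3)

The cyan capsule was at about (14.9, 7.7) and moved to about (12.0, 5.4).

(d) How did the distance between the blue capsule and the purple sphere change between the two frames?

+1.1

The distance was about 4.1 in the first image and 5.2 in the second, so they moved 1.1 units further apart.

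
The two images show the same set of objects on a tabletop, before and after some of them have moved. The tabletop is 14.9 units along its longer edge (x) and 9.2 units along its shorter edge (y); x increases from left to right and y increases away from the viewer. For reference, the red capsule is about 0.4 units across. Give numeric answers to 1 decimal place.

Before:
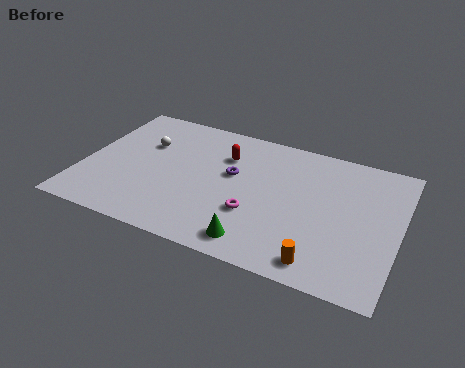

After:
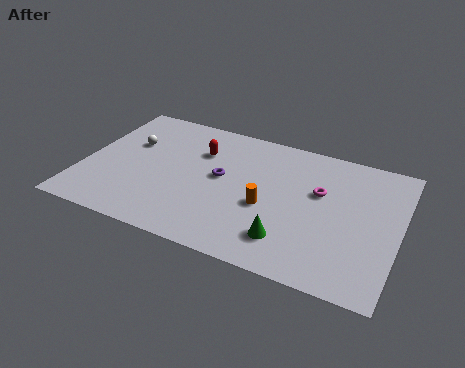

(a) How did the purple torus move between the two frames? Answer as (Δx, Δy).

(-0.5, -0.4)

The purple torus was at about (7.0, 5.4) and moved to about (6.5, 5.0).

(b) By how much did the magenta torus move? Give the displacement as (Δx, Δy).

(2.8, 2.6)

From the two frames, the magenta torus sits at roughly (8.3, 3.1) before and (11.1, 5.7) after.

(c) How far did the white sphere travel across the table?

0.7

The white sphere was near (2.7, 6.1) before and (2.0, 5.9) after, so it travelled √(0.7² + 0.2²) ≈ 0.7 units.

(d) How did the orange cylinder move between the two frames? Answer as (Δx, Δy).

(-2.8, 2.6)

The orange cylinder started near (11.6, 1.2) and ended near (8.8, 3.8).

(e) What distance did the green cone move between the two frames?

1.6

The green cone was near (8.6, 1.3) before and (10.0, 2.0) after, so it travelled √(1.4² + 0.7²) ≈ 1.6 units.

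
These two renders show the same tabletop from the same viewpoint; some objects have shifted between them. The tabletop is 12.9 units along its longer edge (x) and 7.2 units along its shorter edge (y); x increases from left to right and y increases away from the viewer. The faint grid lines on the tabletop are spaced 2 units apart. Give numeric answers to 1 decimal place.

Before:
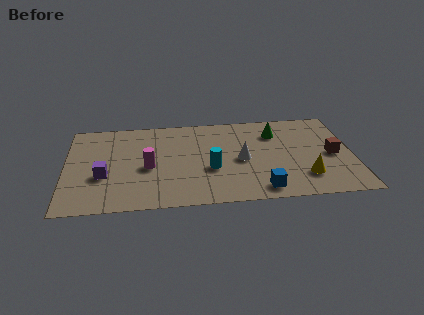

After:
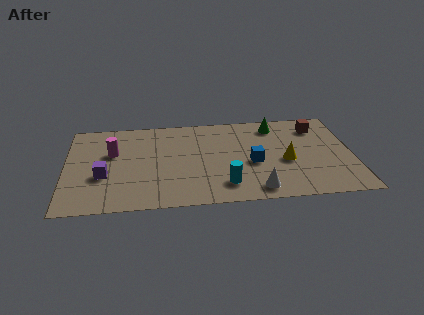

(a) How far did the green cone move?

0.6

From (9.5, 5.4) to (9.5, 6.0), the green cone covered √(0.0² + 0.6²) ≈ 0.6 units.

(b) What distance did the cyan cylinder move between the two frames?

1.4

The cyan cylinder moved from about (6.5, 2.8) to (7.1, 1.5), a distance of √(0.6² + 1.3²) ≈ 1.4.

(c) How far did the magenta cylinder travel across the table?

2.1

The magenta cylinder was near (3.7, 3.2) before and (2.1, 4.5) after, so it travelled √(1.6² + 1.3²) ≈ 2.1 units.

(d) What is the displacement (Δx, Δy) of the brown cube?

(-0.6, 2.3)

The brown cube was at about (12.0, 3.4) and moved to about (11.4, 5.7).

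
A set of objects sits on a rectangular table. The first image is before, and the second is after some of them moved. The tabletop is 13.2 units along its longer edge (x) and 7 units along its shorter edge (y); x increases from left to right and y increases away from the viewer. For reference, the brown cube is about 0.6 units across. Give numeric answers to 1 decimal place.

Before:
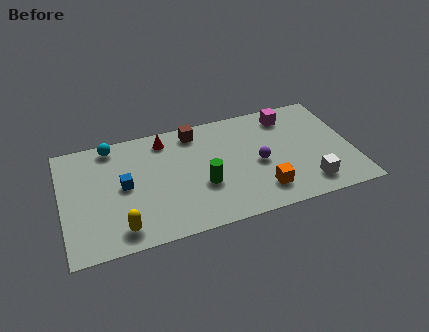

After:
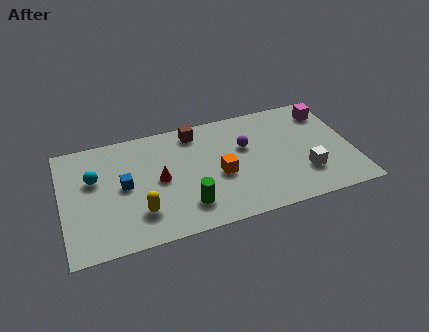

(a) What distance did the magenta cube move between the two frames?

1.8

The magenta cube moved from about (10.5, 5.8) to (12.3, 5.6), a distance of √(1.8² + 0.2²) ≈ 1.8.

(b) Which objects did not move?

the blue cube and the brown cube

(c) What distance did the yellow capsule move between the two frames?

1.1

The yellow capsule was near (2.5, 1.1) before and (3.4, 1.8) after, so it travelled √(0.9² + 0.7²) ≈ 1.1 units.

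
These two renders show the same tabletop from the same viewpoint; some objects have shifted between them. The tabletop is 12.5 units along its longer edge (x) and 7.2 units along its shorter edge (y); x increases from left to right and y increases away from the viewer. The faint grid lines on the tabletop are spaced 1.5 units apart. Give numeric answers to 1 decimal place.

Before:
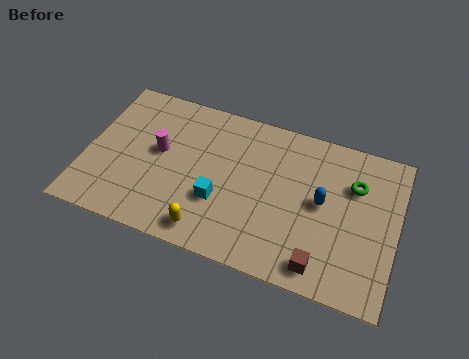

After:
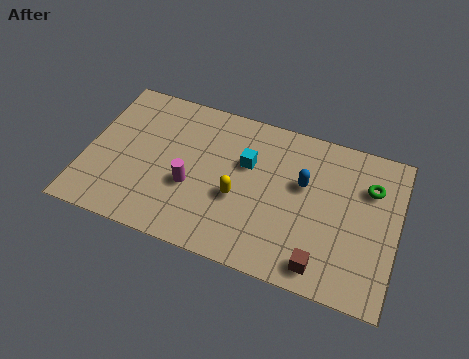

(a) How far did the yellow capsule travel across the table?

2.1

The yellow capsule was near (5.2, 1.0) before and (6.2, 2.9) after, so it travelled √(1.0² + 1.9²) ≈ 2.1 units.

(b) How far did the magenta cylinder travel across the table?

1.8

The magenta cylinder moved from about (2.9, 4.0) to (4.3, 2.8), a distance of √(1.4² + 1.2²) ≈ 1.8.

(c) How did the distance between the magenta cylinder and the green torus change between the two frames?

-0.5

The distance was about 7.9 in the first image and 7.4 in the second, so they moved 0.5 units closer together.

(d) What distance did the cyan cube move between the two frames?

2.3

From (5.5, 2.5) to (6.4, 4.6), the cyan cube covered √(0.9² + 2.1²) ≈ 2.3 units.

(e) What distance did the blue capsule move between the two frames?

1.0

From (9.5, 3.8) to (8.7, 4.4), the blue capsule covered √(0.8² + 0.6²) ≈ 1.0 units.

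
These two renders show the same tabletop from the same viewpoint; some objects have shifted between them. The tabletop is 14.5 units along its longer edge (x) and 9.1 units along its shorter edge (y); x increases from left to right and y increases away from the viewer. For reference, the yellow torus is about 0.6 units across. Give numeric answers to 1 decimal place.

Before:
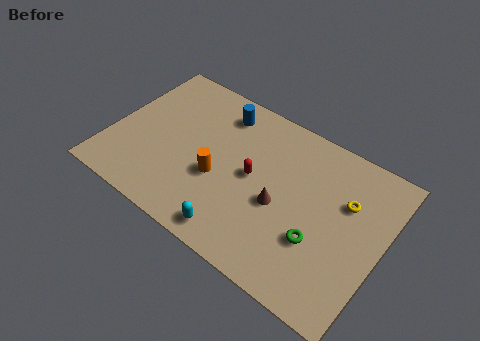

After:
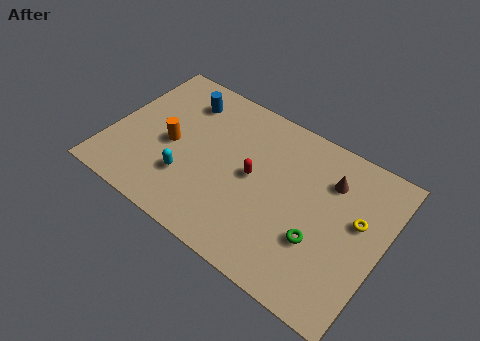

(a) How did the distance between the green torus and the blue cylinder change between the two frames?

+1.6

Before: roughly 7.5 units apart; after: 9.1. That's 1.6 units further apart.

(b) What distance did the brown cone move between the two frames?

3.6

The brown cone moved from about (9.2, 3.9) to (11.4, 6.7), a distance of √(2.2² + 2.8²) ≈ 3.6.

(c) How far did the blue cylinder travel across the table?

2.0

The blue cylinder moved from about (5.3, 7.5) to (3.3, 7.2), a distance of √(2.0² + 0.3²) ≈ 2.0.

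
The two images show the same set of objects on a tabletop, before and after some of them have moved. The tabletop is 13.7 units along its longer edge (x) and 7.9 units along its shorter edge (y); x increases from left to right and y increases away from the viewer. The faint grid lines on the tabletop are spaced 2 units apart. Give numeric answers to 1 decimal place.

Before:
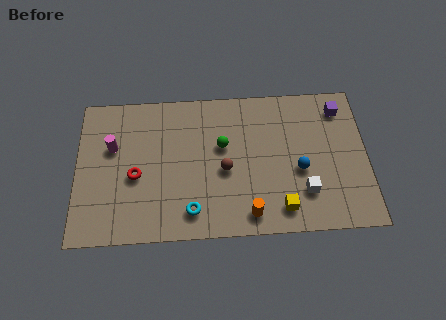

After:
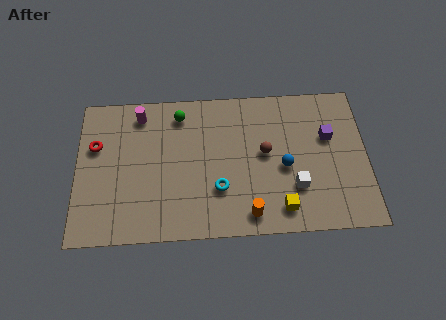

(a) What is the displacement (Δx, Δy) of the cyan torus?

(1.3, 1.1)

From the two frames, the cyan torus sits at roughly (5.4, 1.4) before and (6.7, 2.5) after.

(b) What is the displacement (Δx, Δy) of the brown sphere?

(1.9, 0.8)

The brown sphere started near (7.0, 3.5) and ended near (8.9, 4.3).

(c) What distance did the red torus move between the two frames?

2.5

The red torus moved from about (2.8, 3.4) to (0.9, 5.1), a distance of √(1.9² + 1.7²) ≈ 2.5.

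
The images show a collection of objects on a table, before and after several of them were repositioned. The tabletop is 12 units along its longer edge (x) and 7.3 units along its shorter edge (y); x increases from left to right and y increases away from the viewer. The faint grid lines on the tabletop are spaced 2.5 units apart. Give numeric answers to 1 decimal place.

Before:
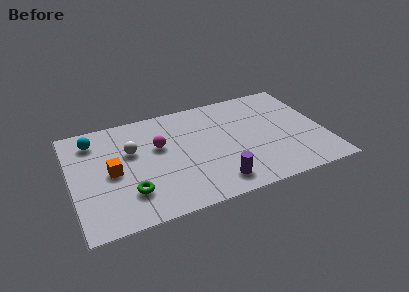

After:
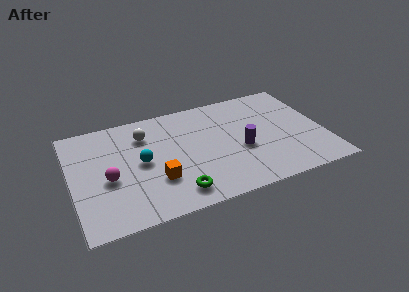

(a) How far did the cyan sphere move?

3.0

From (1.2, 5.9) to (3.3, 3.7), the cyan sphere covered √(2.1² + 2.2²) ≈ 3.0 units.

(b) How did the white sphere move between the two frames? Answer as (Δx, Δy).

(0.7, 0.9)

The white sphere started near (2.9, 4.6) and ended near (3.6, 5.5).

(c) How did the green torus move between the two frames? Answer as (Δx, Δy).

(2.1, -0.7)

From the two frames, the green torus sits at roughly (2.6, 1.9) before and (4.7, 1.2) after.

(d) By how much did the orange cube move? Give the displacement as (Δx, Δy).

(2.0, -1.2)

From the two frames, the orange cube sits at roughly (1.9, 3.5) before and (3.9, 2.3) after.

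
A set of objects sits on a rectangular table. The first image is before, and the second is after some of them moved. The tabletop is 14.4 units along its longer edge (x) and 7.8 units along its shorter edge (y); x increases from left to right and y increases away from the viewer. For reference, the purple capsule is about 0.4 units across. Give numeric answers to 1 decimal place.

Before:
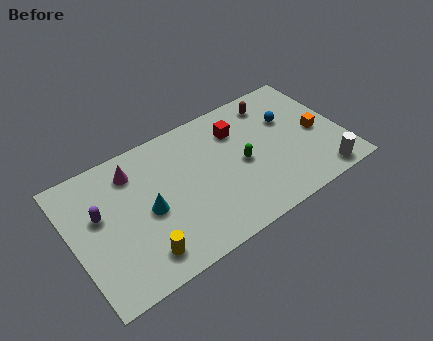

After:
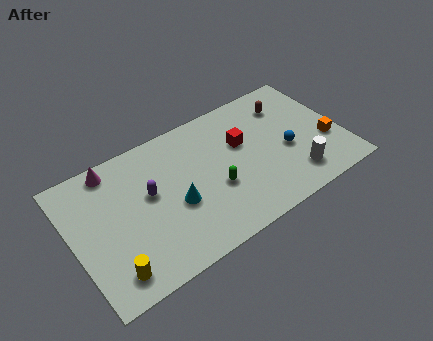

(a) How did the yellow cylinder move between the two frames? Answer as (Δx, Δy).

(-1.6, -0.1)

From the two frames, the yellow cylinder sits at roughly (3.2, 1.4) before and (1.6, 1.3) after.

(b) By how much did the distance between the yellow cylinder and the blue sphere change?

+0.6

They were about 9.4 units apart before and 10.0 after — 0.6 units further apart.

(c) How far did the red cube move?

0.9

The red cube moved from about (9.1, 5.8) to (9.2, 4.9), a distance of √(0.1² + 0.9²) ≈ 0.9.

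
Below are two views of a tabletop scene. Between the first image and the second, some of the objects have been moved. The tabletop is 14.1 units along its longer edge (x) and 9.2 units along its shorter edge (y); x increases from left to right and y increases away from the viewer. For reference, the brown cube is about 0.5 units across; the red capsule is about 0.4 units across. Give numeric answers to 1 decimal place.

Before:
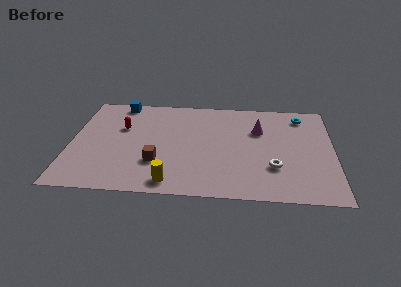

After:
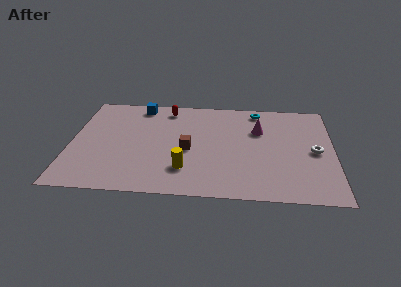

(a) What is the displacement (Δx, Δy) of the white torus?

(2.2, 1.6)

The white torus was at about (10.9, 2.8) and moved to about (13.1, 4.4).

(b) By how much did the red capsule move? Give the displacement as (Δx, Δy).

(2.4, 2.0)

From the two frames, the red capsule sits at roughly (2.7, 5.9) before and (5.1, 7.9) after.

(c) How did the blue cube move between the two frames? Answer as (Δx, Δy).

(1.1, -0.2)

The blue cube started near (2.5, 8.3) and ended near (3.6, 8.1).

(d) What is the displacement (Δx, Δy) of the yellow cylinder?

(0.7, 1.2)

From the two frames, the yellow cylinder sits at roughly (5.5, 1.1) before and (6.2, 2.3) after.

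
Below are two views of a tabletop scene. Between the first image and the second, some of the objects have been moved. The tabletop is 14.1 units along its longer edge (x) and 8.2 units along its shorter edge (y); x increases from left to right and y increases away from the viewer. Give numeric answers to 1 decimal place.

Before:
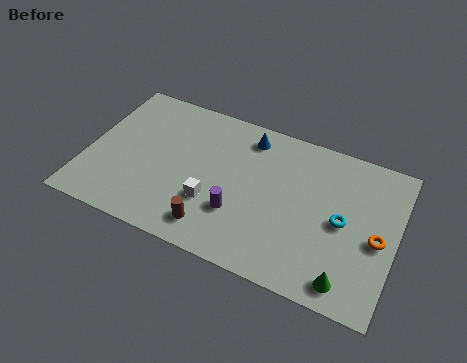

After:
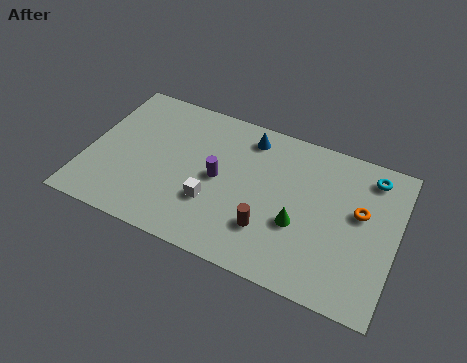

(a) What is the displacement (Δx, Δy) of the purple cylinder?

(-1.1, 1.5)

From the two frames, the purple cylinder sits at roughly (7.1, 2.6) before and (6.0, 4.1) after.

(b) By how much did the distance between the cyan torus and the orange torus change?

+0.5

They were about 1.6 units apart before and 2.1 after — 0.5 units further apart.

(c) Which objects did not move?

the white cube and the blue cone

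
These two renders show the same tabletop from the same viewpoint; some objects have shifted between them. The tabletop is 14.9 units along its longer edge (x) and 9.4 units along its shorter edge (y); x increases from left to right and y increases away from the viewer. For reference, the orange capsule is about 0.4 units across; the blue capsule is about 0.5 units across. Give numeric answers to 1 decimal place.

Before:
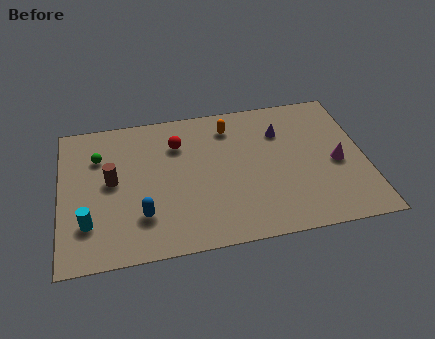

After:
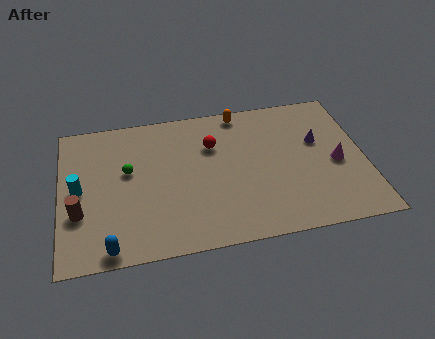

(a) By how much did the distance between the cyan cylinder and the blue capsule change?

+1.5

Before: roughly 2.6 units apart; after: 4.1. That's 1.5 units further apart.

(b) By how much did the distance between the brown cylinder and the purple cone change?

+3.5

They were about 8.6 units apart before and 12.1 after — 3.5 units further apart.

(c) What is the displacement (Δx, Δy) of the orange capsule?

(0.6, 0.9)

The orange capsule was at about (8.4, 7.6) and moved to about (9.0, 8.5).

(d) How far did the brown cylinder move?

2.4

From (2.5, 5.0) to (0.9, 3.2), the brown cylinder covered √(1.6² + 1.8²) ≈ 2.4 units.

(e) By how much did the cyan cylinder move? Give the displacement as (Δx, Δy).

(-0.4, 2.2)

The cyan cylinder started near (1.3, 2.5) and ended near (0.9, 4.7).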